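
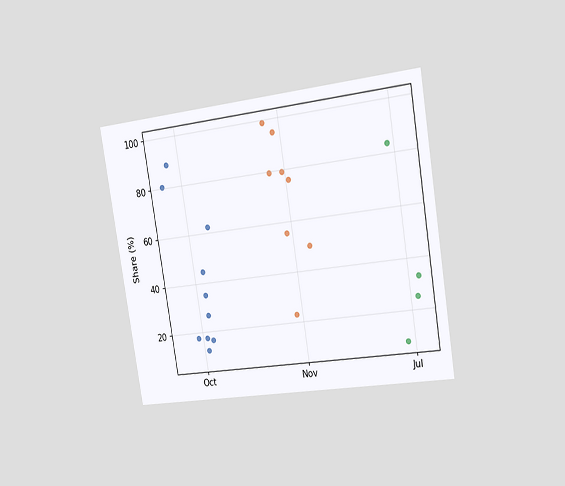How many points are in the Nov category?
8

The chart is tilted about 9° counter-clockwise and viewed slightly from the right. Counting the markers in the Nov column gives 8.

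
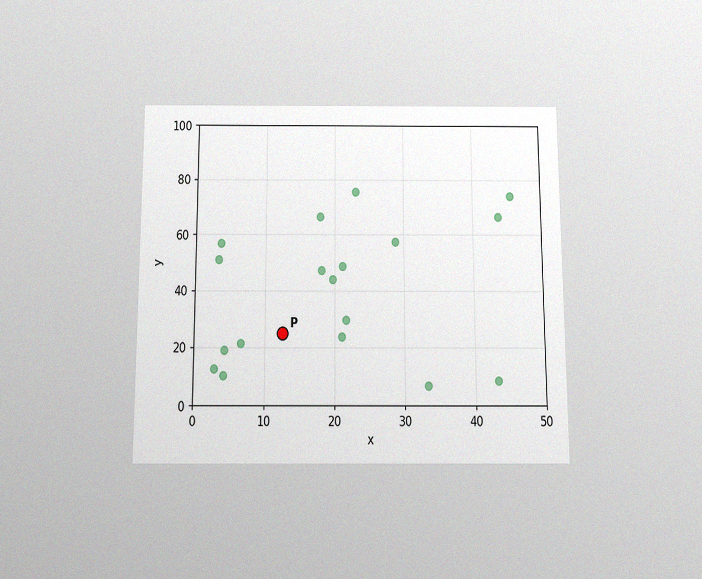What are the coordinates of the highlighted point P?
The chart is viewed slightly from below, with some photo noise. Following the gridlines from P to each axis, P sits at (12.5, 25).

(12.5, 25)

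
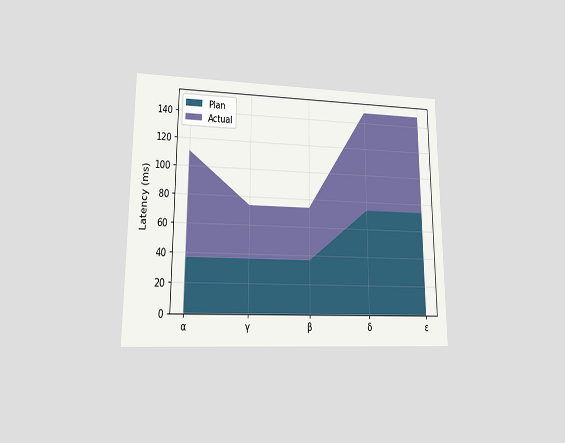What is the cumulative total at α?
111ms

The chart is viewed at a slight angle. The stacked total at α reaches 111ms.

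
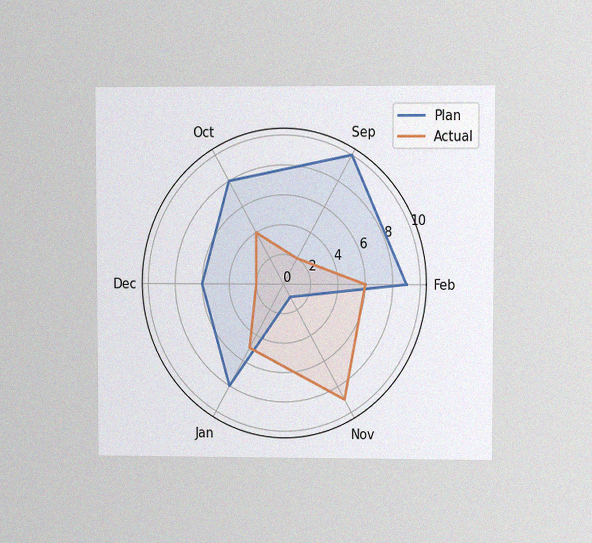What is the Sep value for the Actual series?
The chart is viewed at a slight angle, with some photo noise. On the Sep axis, Actual reaches 2.

2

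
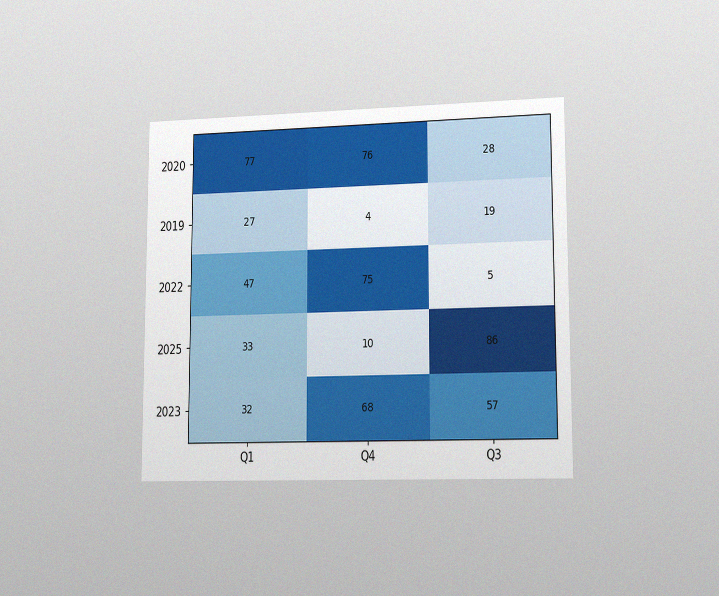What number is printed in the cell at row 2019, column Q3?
19

The chart is viewed slightly from the right, with some photo noise. The (2019, Q3) cell reads 19.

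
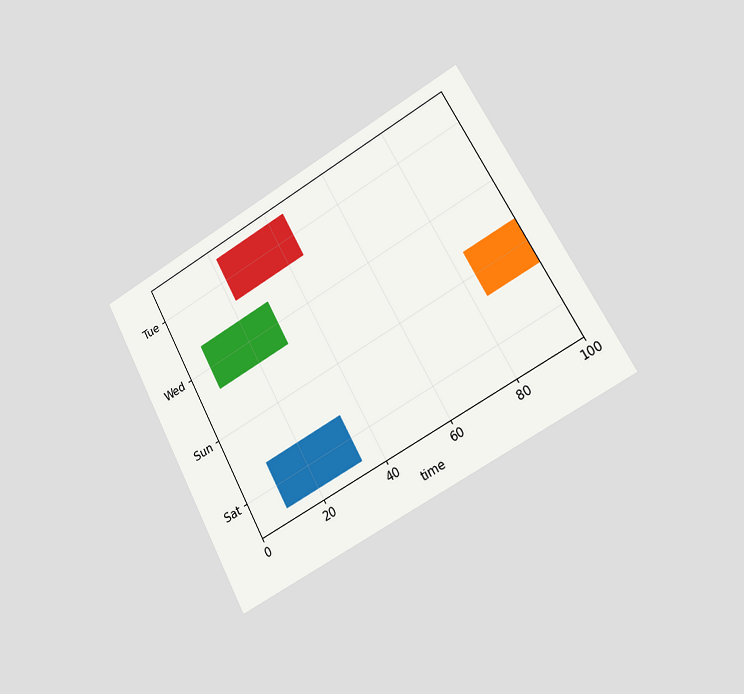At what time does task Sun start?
84

The chart is tilted about 29° counter-clockwise and viewed slightly from the right. The Sun bar begins at t=84.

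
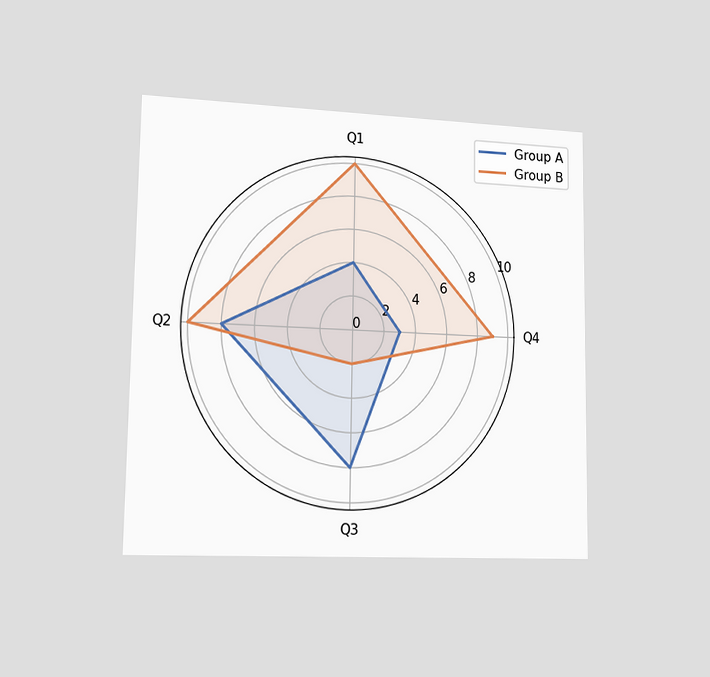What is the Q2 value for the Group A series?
The chart is viewed slightly from the left. On the Q2 axis, Group A reaches 8.

8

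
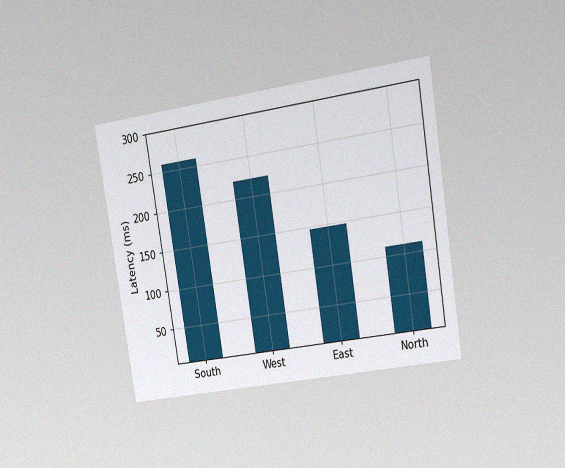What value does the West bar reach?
The chart is tilted about 9° counter-clockwise and viewed at a slight angle, with some photo noise. Reading along the chart's y-axis, the West bar reaches 222ms.

222ms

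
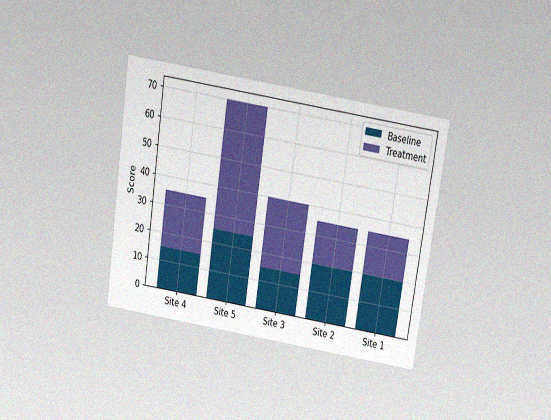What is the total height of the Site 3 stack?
40

The chart is tilted about 9° clockwise and viewed slightly from above, with some photo noise. The Site 3 stack's top reaches 40 on the y-axis.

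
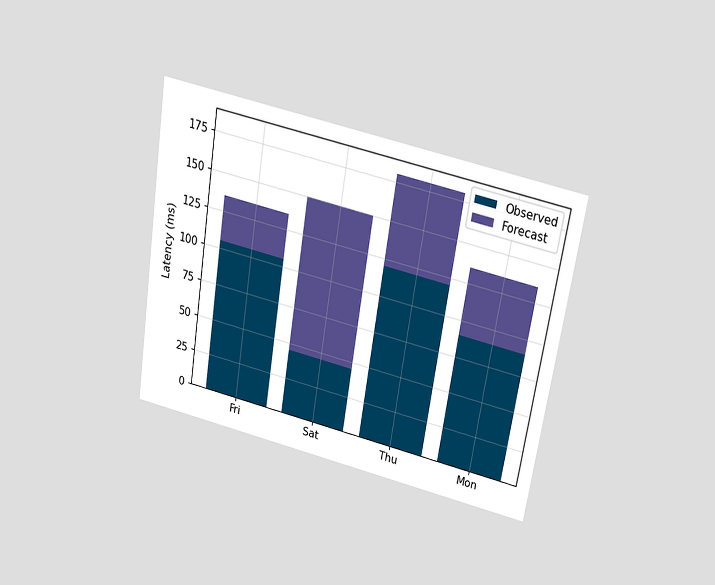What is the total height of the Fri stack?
The chart is tilted about 9° clockwise and viewed slightly from above. The Fri stack's top reaches 135ms on the y-axis.

135ms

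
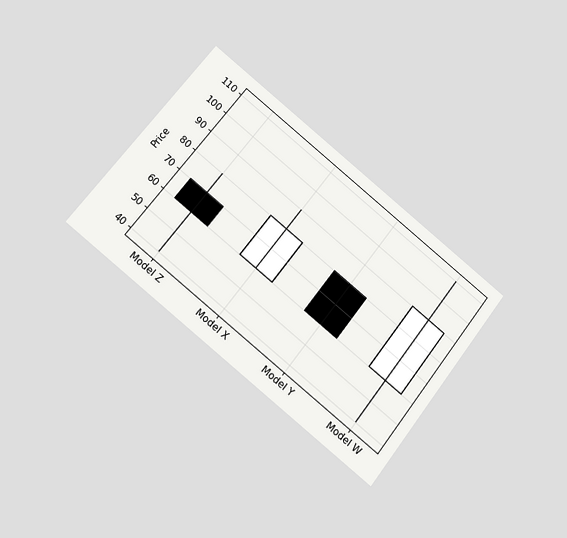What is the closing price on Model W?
The chart is tilted about 38° clockwise and viewed at a slight angle. The Model W candle closes at 90.

90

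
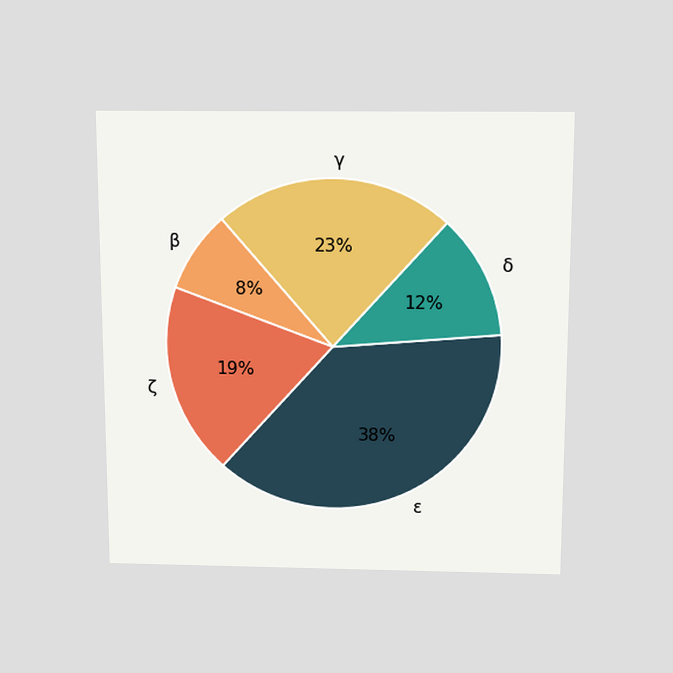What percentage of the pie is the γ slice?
The chart is viewed slightly from above. The γ slice takes up 23% of the pie.

23%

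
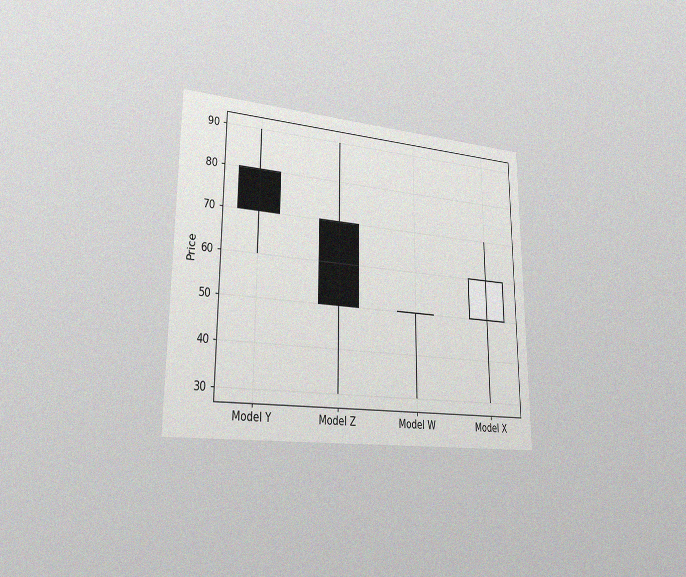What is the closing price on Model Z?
50

The chart is viewed slightly from the left, with some photo noise. The Model Z candle closes at 50.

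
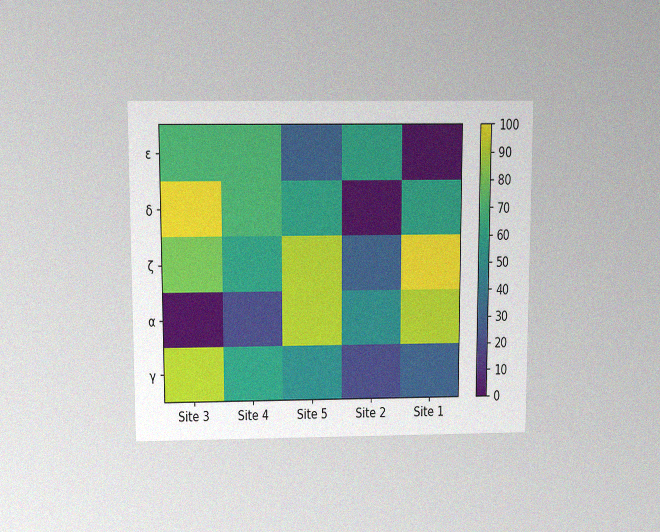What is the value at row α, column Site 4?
The chart is viewed slightly from above, with some photo noise. Matching cell (α, Site 4) against the colorbar gives 20.

20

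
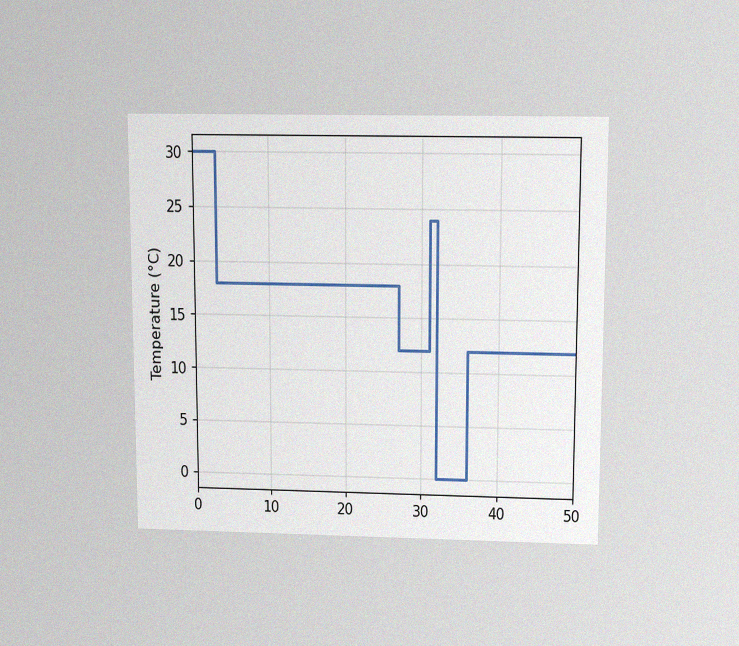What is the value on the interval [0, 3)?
The chart is viewed slightly from above, with some photo noise. On [0, 3) the step sits at 30°C.

30°C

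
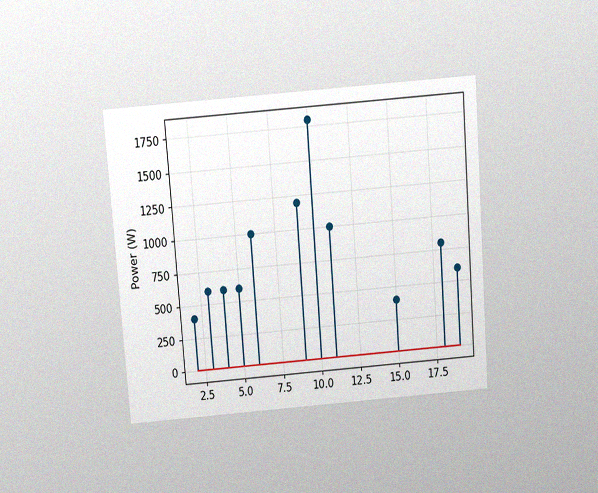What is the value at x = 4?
600W

The chart is tilted about 4° counter-clockwise and viewed slightly from above, with some photo noise. The stem at x=4 reaches 600W.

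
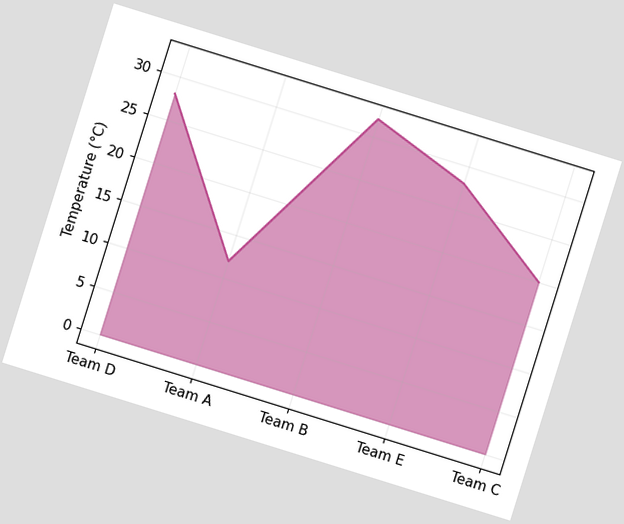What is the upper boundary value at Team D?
The chart is tilted about 17° clockwise. At Team D the upper boundary is at 28°C.

28°C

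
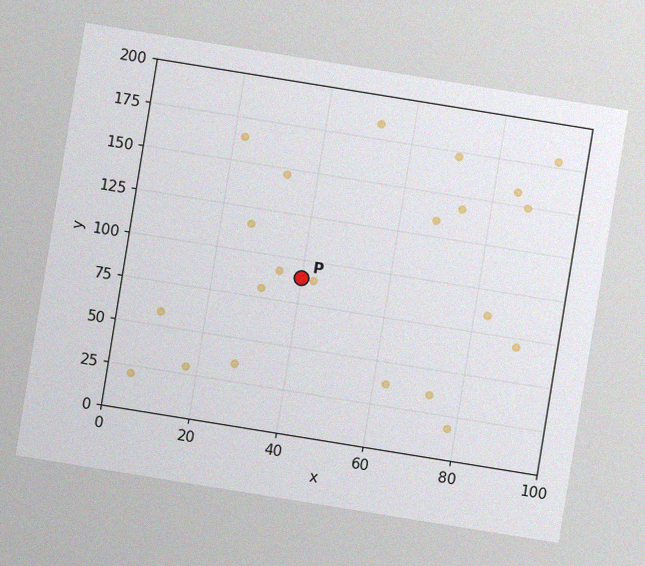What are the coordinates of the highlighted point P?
(40, 90)

The chart is tilted about 9° clockwise, with some photo noise. Following the gridlines from P to each axis, P sits at (40, 90).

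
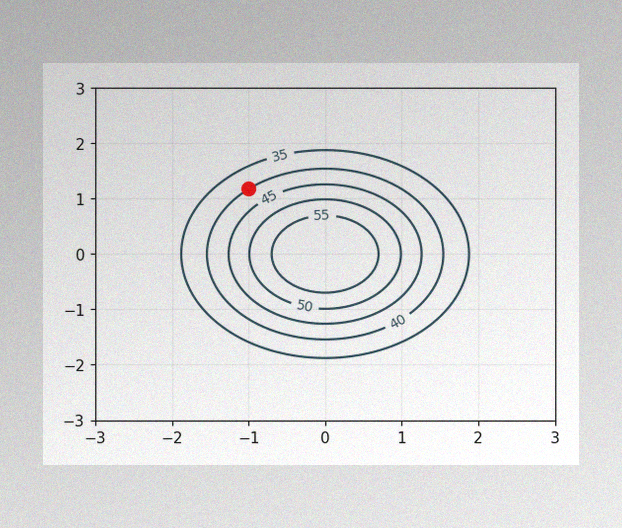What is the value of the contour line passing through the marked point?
The image has some photo noise and uneven lighting. The marked point sits on the contour labelled 40.

40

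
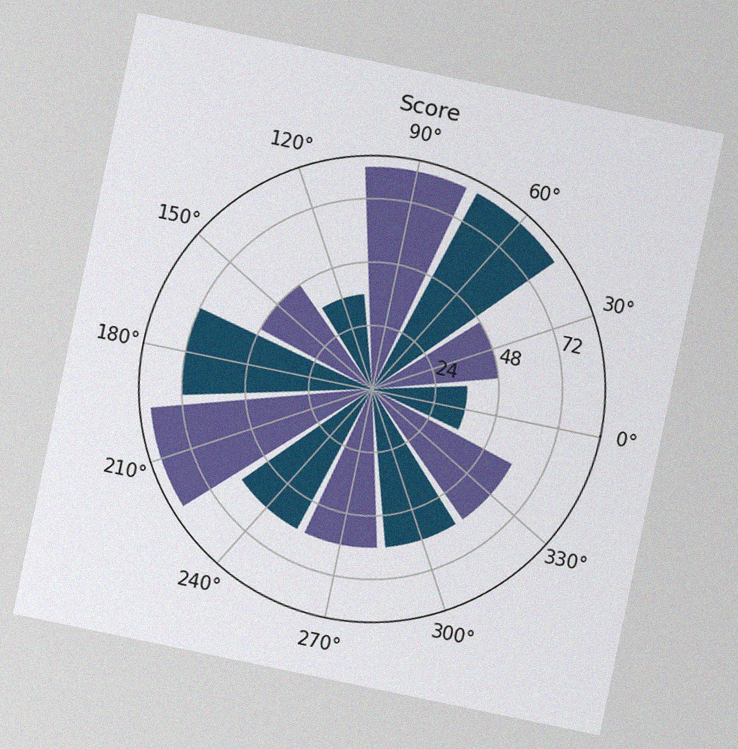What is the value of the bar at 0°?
The chart is tilted about 12° clockwise, with some photo noise. The bar at 0° reaches 36 on the radial axis.

36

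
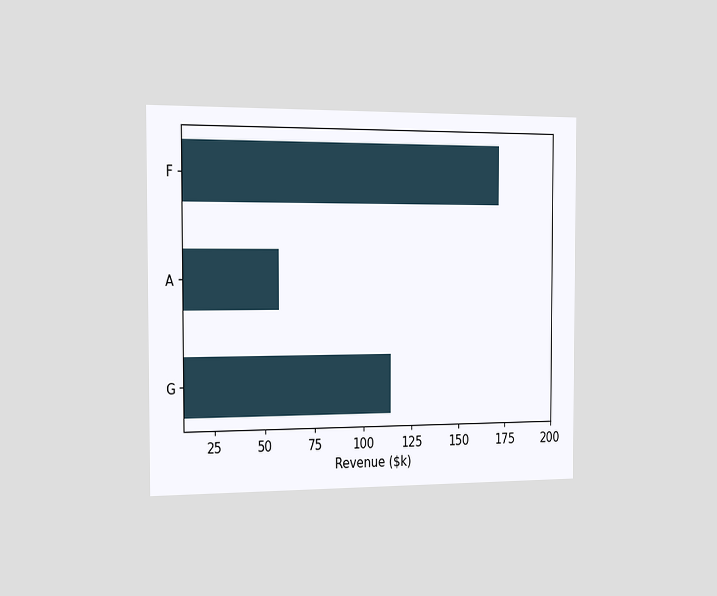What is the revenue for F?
$171k

The chart is viewed slightly from the left. Reading along the chart's x-axis, the F bar reaches $171k.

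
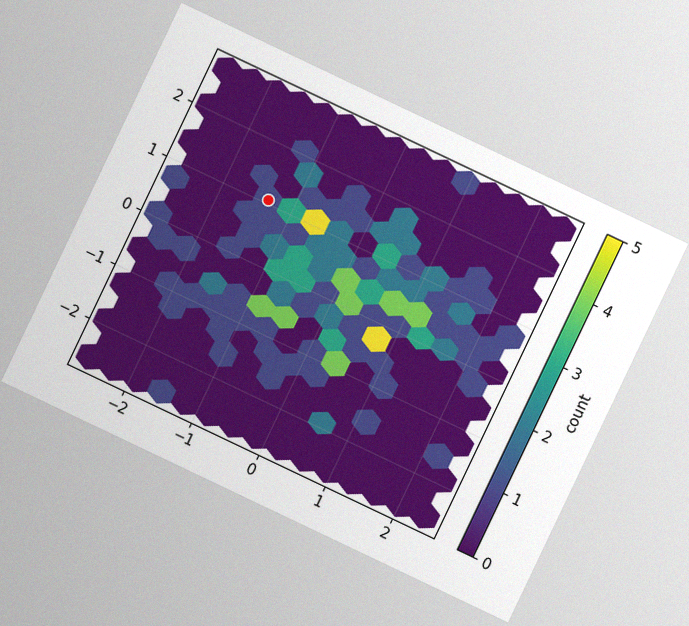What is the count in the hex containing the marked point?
The chart is tilted about 25° clockwise, with some photo noise. The marked hex reads 1 on the colorbar.

1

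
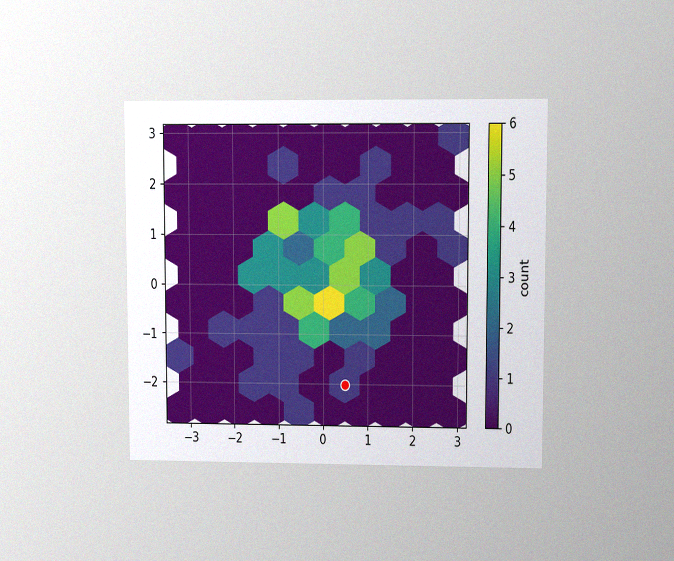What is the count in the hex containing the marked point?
1

The chart is viewed at a slight angle, with some photo noise. The marked hex reads 1 on the colorbar.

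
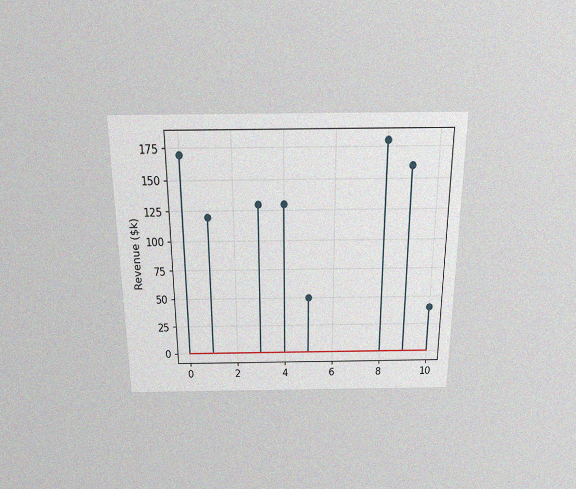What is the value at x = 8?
The chart is viewed slightly from above, with some photo noise. The stem at x=8 reaches $180k.

$180k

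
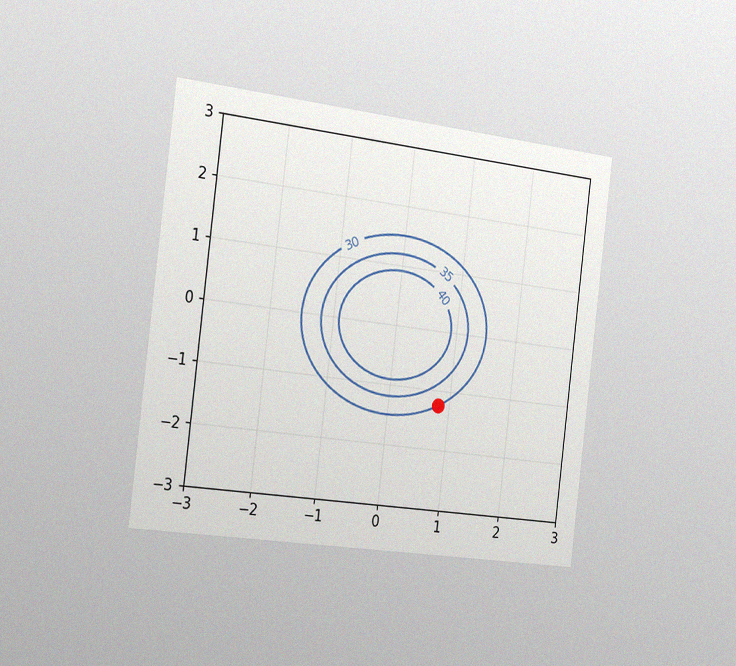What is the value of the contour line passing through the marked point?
30

The chart is tilted about 7° clockwise and viewed slightly from the left, with some photo noise. The marked point sits on the contour labelled 30.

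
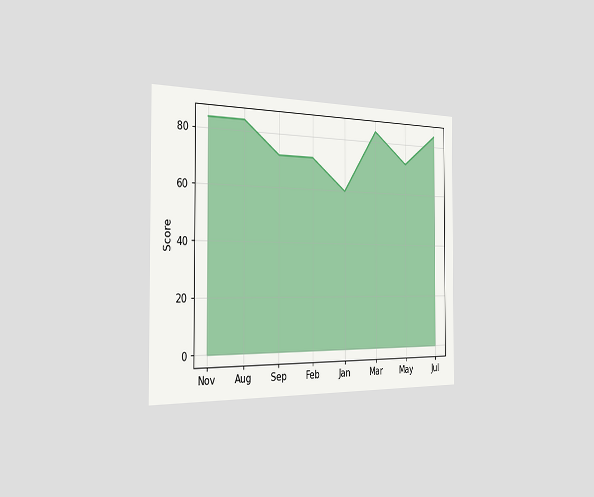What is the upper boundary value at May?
72

The chart is viewed slightly from the left. At May the upper boundary is at 72.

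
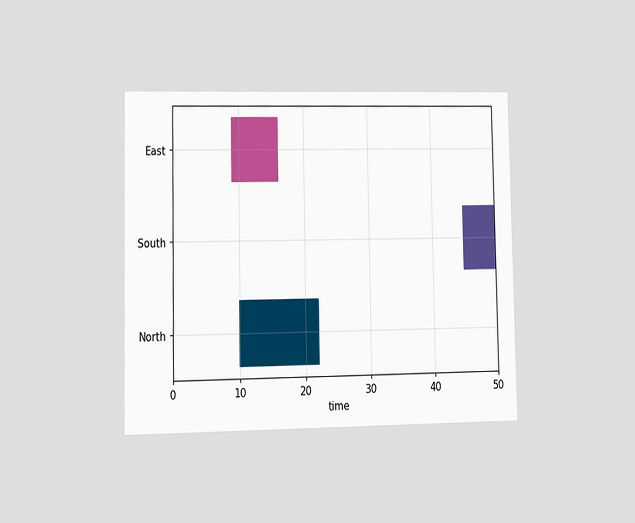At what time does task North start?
10

The chart is viewed at a slight angle. The North bar begins at t=10.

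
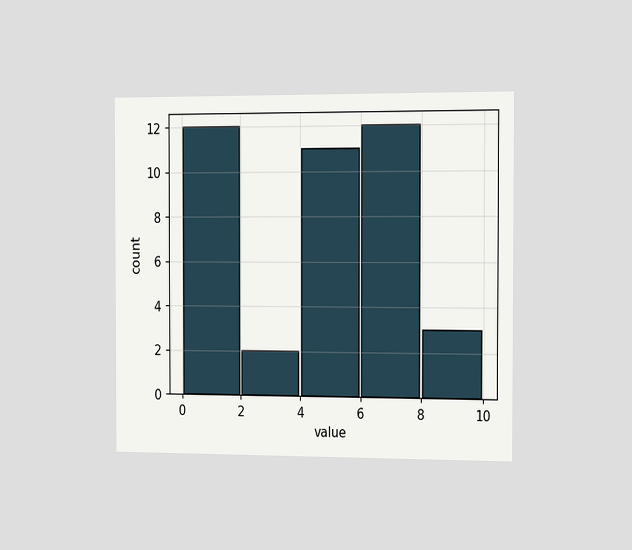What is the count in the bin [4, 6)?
The chart is viewed slightly from the right. The [4, 6) bin has height 11.

11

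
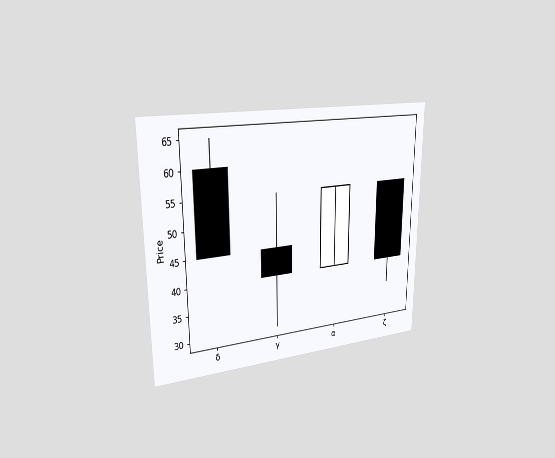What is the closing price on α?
The chart is viewed slightly from the left. The α candle closes at 55.

55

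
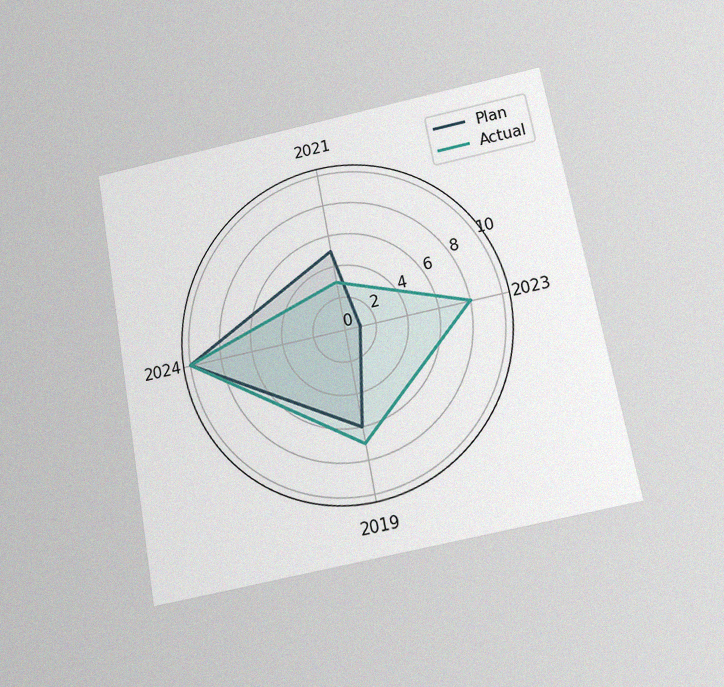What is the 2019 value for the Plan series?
The chart is tilted about 11° counter-clockwise and viewed slightly from below, with some photo noise. On the 2019 axis, Plan reaches 6.

6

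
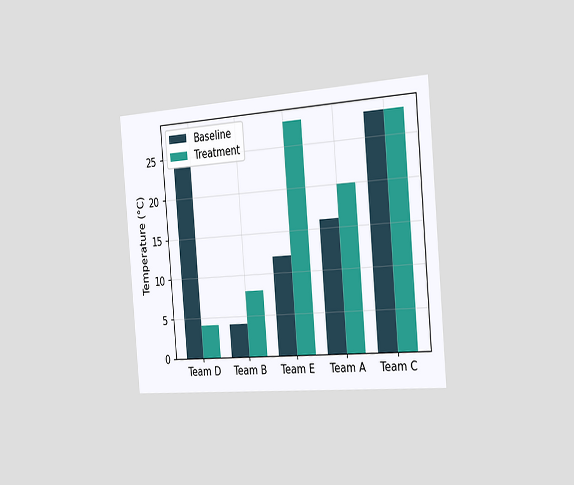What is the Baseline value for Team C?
28°C

The chart is tilted about 5° counter-clockwise and viewed slightly from the right. The Baseline bar at Team C reaches 28°C on the y-axis.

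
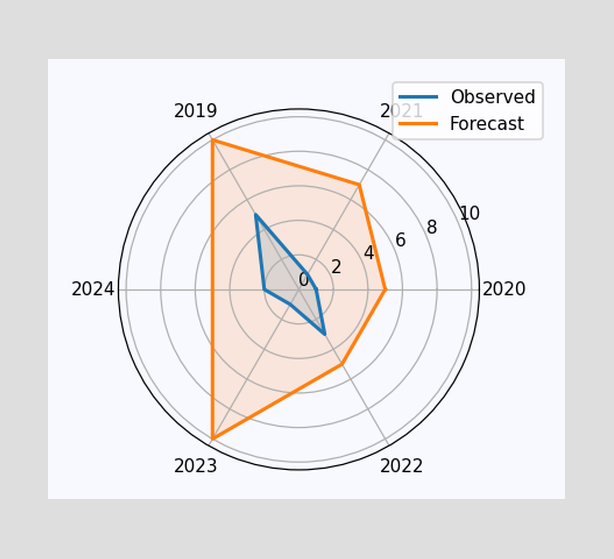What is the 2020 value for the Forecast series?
5

On the 2020 axis, Forecast reaches 5.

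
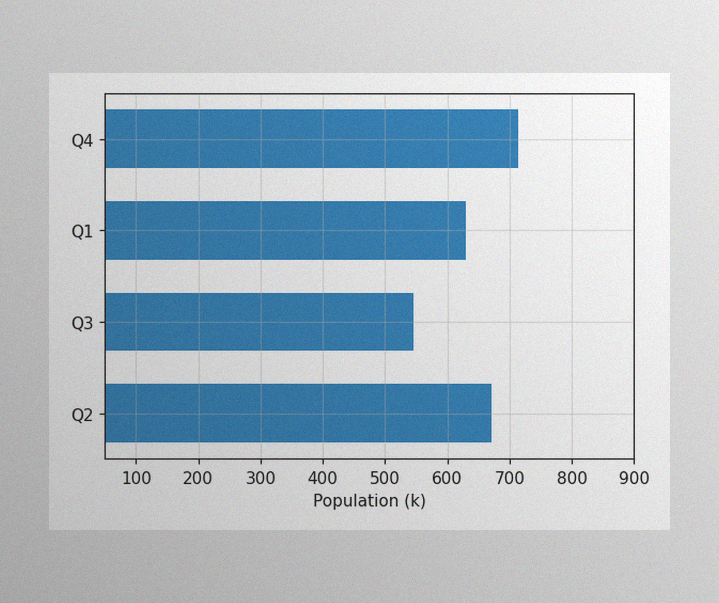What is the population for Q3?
546k

The image has some photo noise and uneven lighting. Reading along the chart's x-axis, the Q3 bar reaches 546k.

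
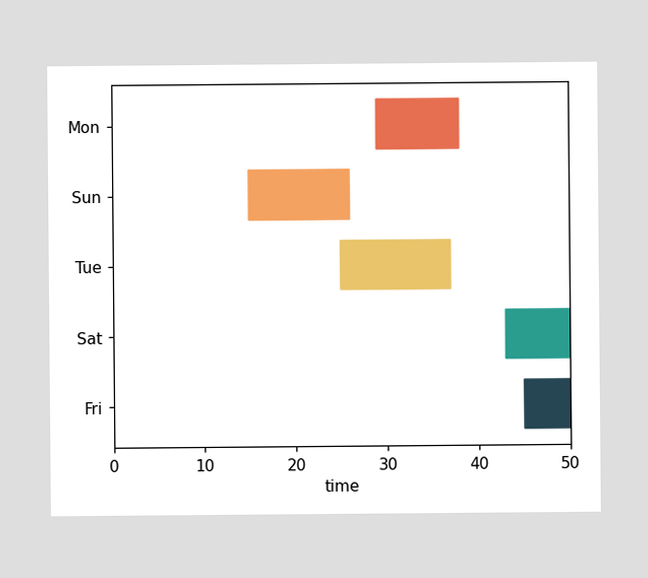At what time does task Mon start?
The Mon bar begins at t=29.

29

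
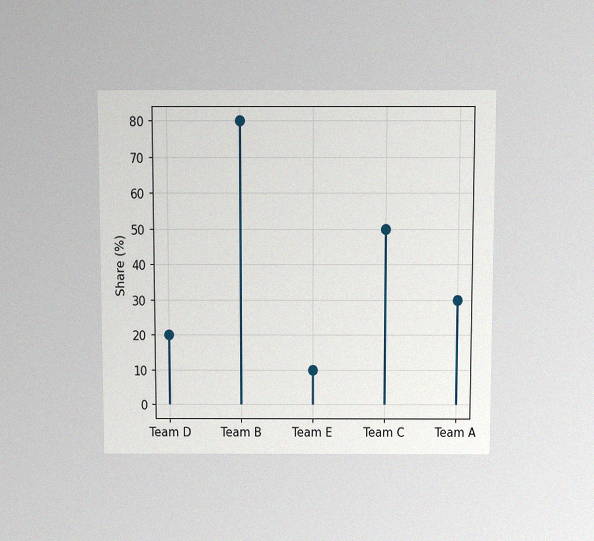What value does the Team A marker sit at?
The chart is viewed slightly from above, with some photo noise. The Team A marker sits at 30%.

30%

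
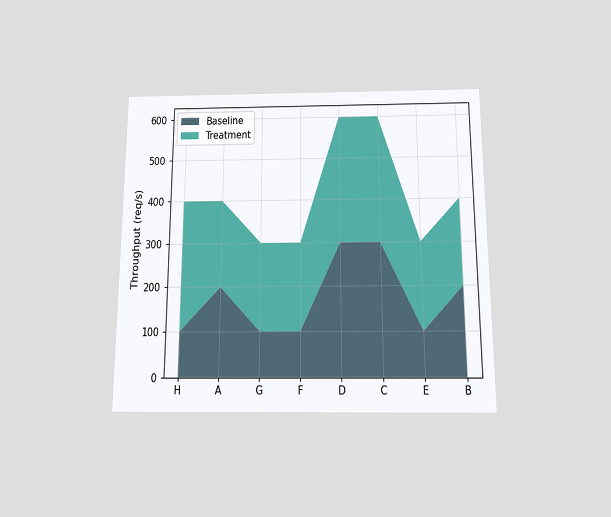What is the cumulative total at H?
The chart is viewed slightly from below. The stacked total at H reaches 400req/s.

400req/s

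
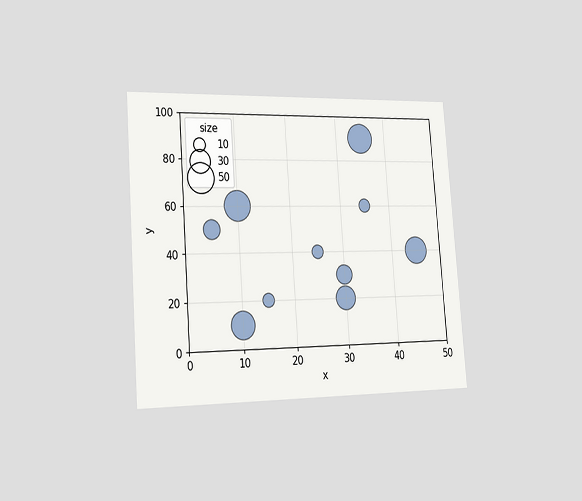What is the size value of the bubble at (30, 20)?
The chart is tilted about 4° counter-clockwise and viewed slightly from the left. Matching the bubble at (30, 20) against the size legend gives 30.

30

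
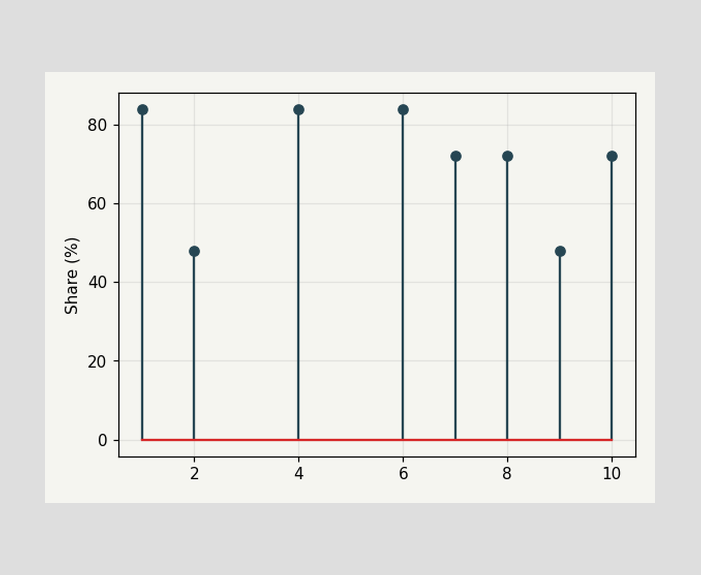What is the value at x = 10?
72%

The stem at x=10 reaches 72%.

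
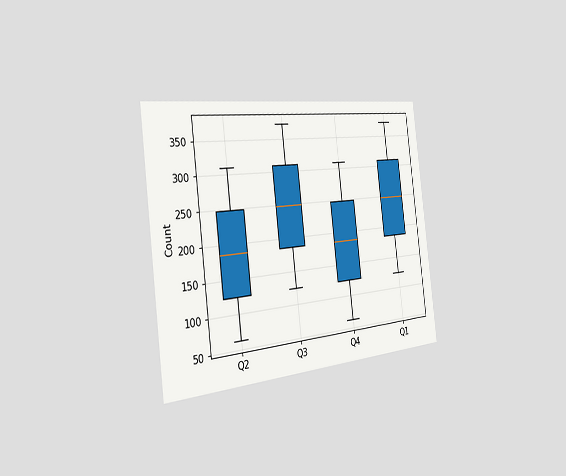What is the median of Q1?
The chart is tilted about 7° counter-clockwise and viewed slightly from the left. The median line in the Q1 box sits at 248.

248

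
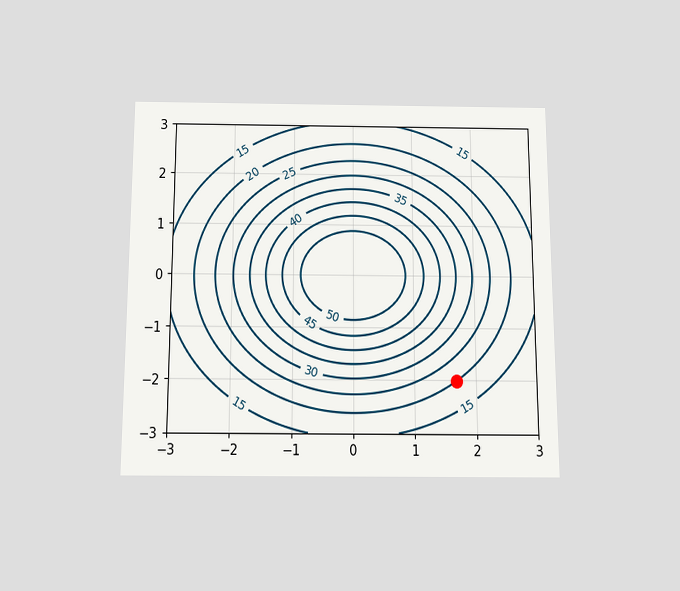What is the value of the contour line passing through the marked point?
20

The chart is viewed slightly from below. The marked point sits on the contour labelled 20.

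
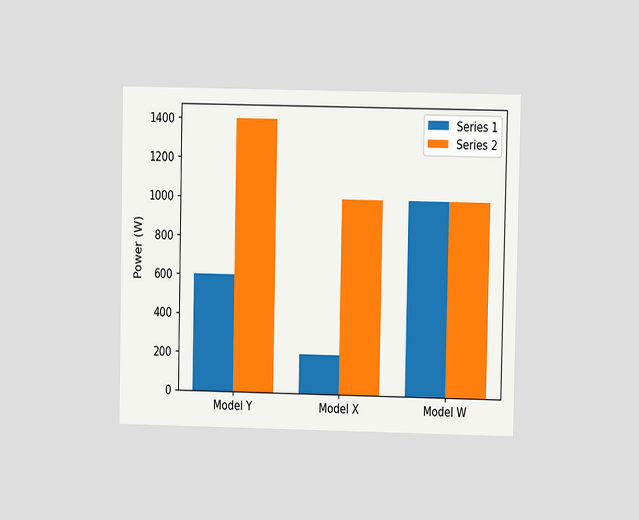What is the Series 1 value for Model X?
The chart is viewed at a slight angle. The Series 1 bar at Model X reaches 200W on the y-axis.

200W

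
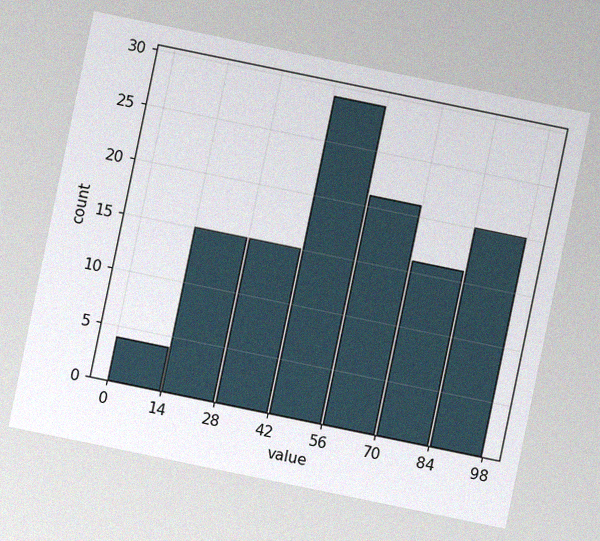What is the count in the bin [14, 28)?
15

The chart is tilted about 12° clockwise, with some photo noise. The [14, 28) bin has height 15.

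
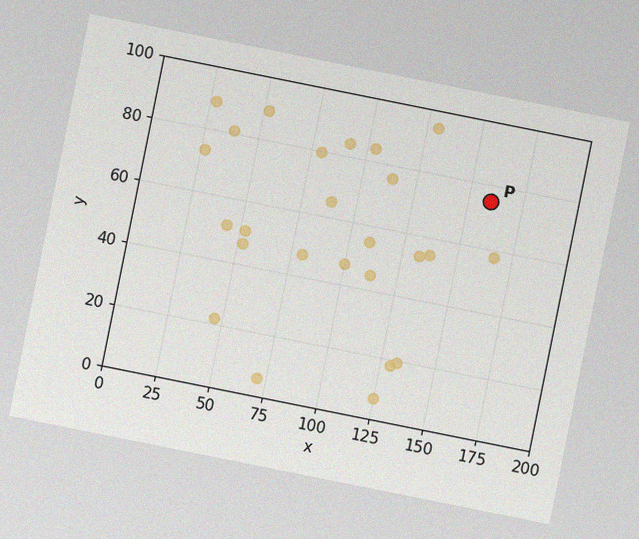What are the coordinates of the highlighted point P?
The chart is tilted about 11° clockwise, with some photo noise. Following the gridlines from P to each axis, P sits at (160, 75).

(160, 75)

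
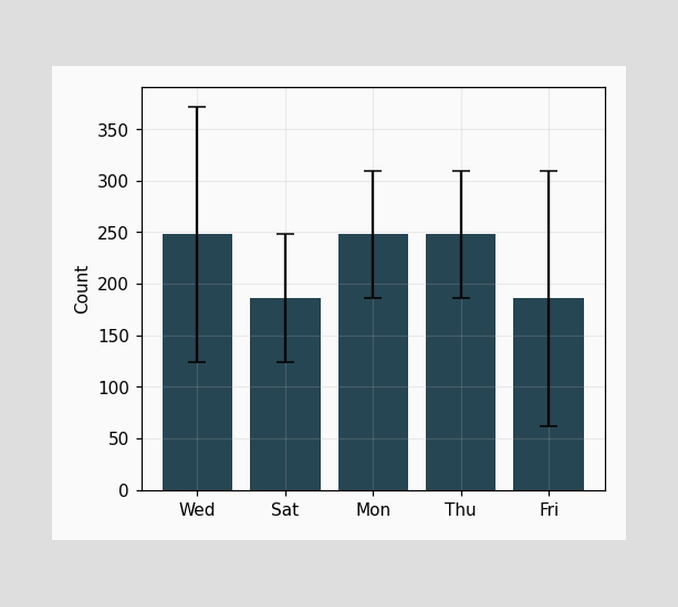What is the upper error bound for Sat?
248

The Sat bar's upper whisker reaches 248.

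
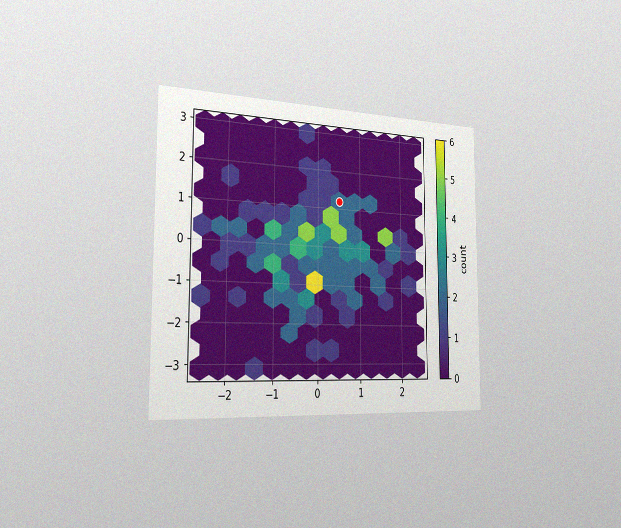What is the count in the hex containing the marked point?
2

The chart is viewed slightly from the left, with some photo noise. The marked hex reads 2 on the colorbar.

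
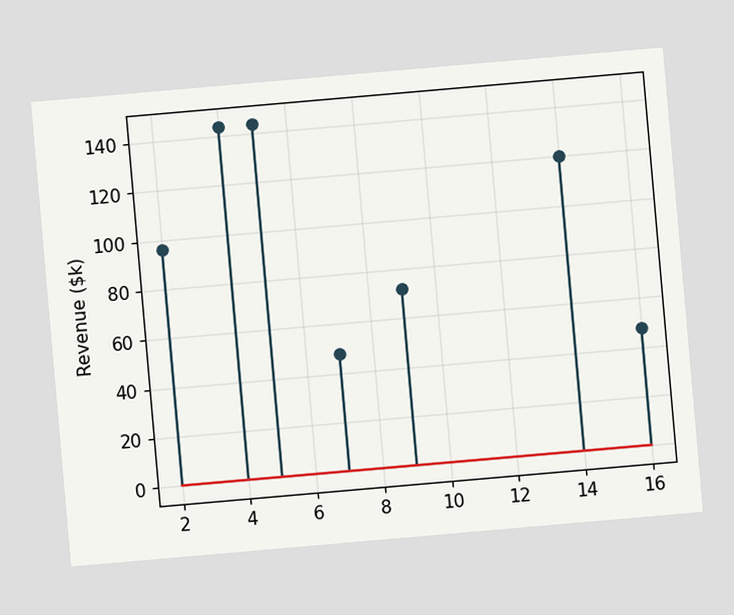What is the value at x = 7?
$48k

The chart is tilted about 5° counter-clockwise. The stem at x=7 reaches $48k.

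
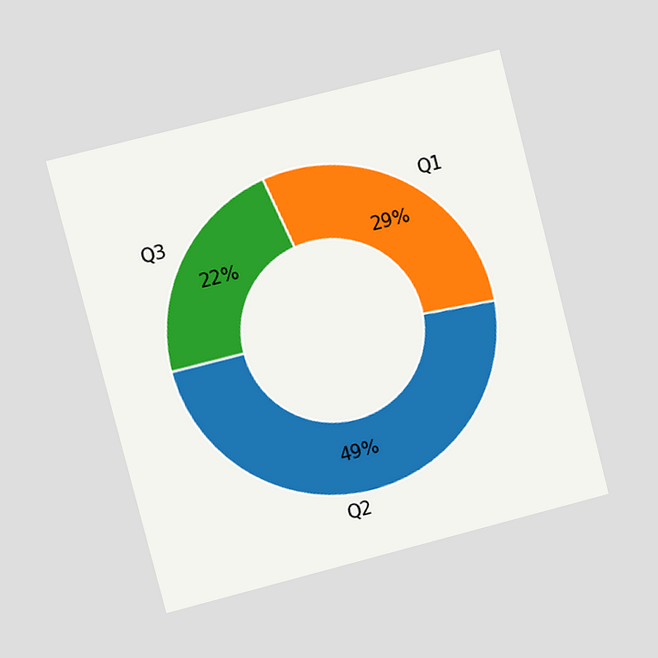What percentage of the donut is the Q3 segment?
22%

The chart is tilted about 14° counter-clockwise and viewed at a slight angle. The Q3 segment takes up 22% of the ring.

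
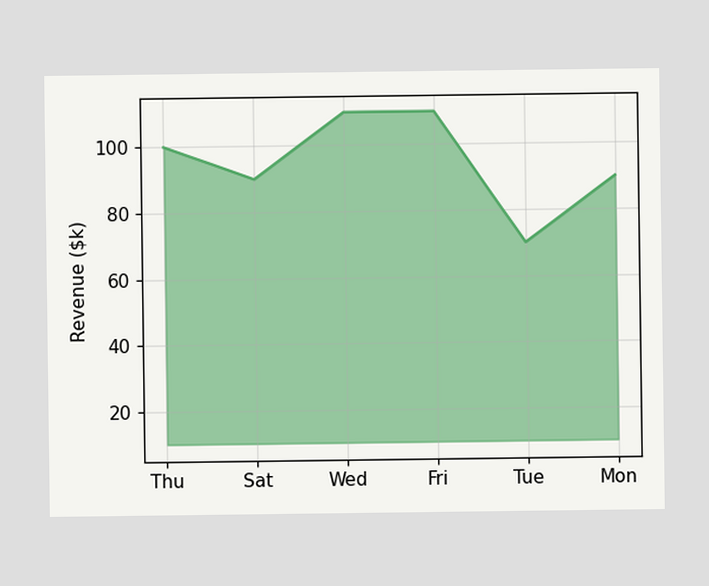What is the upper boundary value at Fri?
$110k

At Fri the upper boundary is at $110k.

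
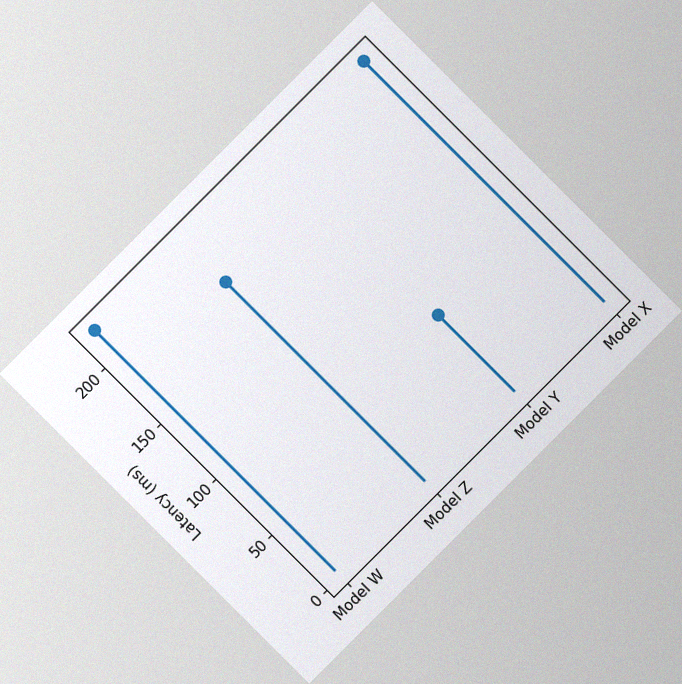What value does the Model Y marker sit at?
74ms

The chart is tilted about 45° counter-clockwise, with some photo noise. The Model Y marker sits at 74ms.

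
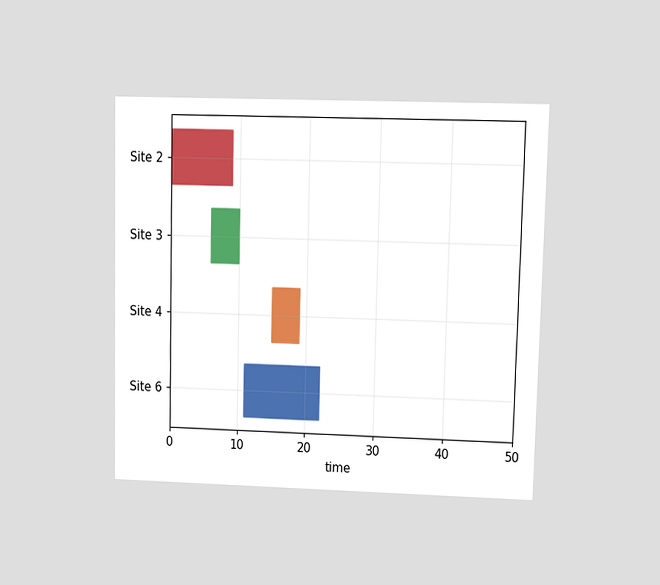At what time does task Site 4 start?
The chart is viewed at a slight angle. The Site 4 bar begins at t=15.

15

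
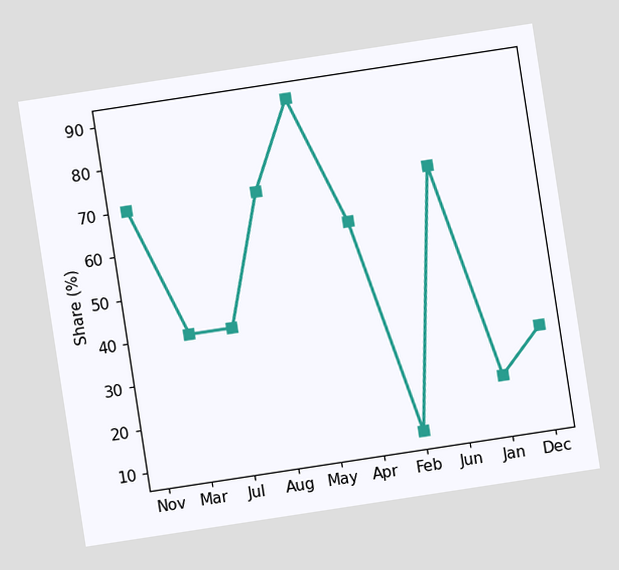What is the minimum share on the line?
The chart is tilted about 9° counter-clockwise. The lowest point is at Feb, and reading across to the y-axis gives 10%.

10%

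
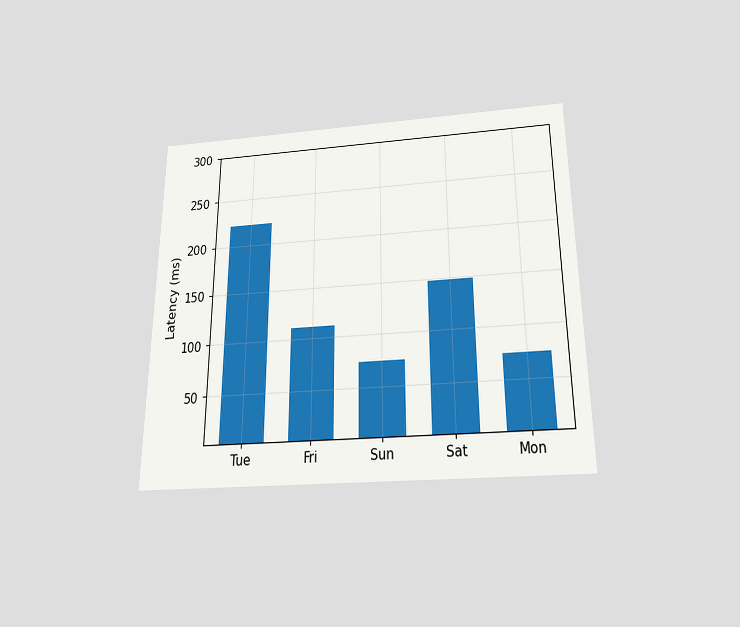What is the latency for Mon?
74ms

The chart is viewed slightly from below. Reading along the chart's y-axis, the Mon bar reaches 74ms.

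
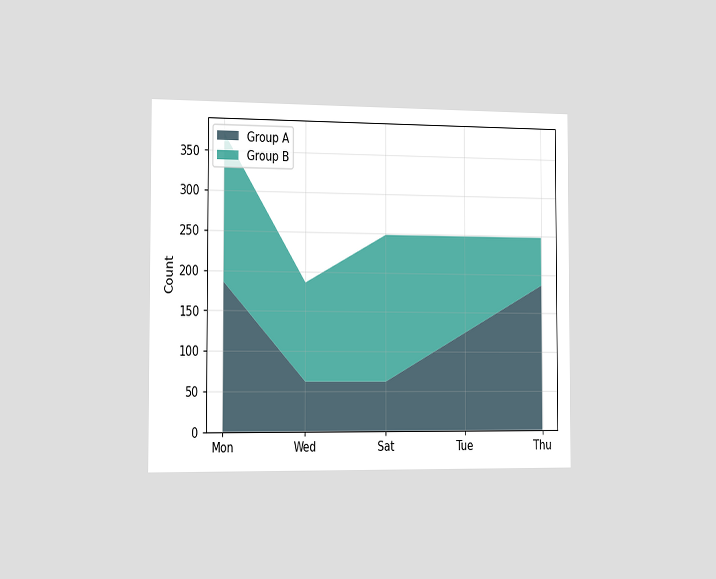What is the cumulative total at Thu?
The chart is viewed slightly from the left. The stacked total at Thu reaches 248.

248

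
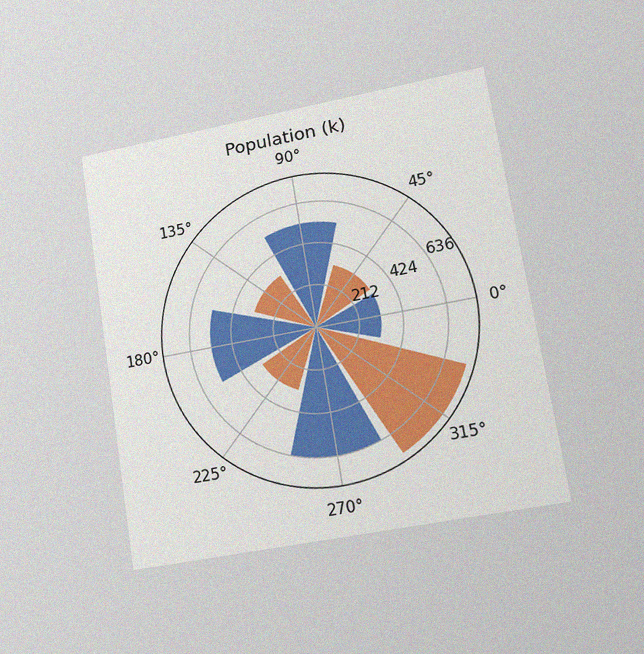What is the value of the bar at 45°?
The chart is tilted about 9° counter-clockwise and viewed at a slight angle, with some photo noise. The bar at 45° reaches 318k on the radial axis.

318k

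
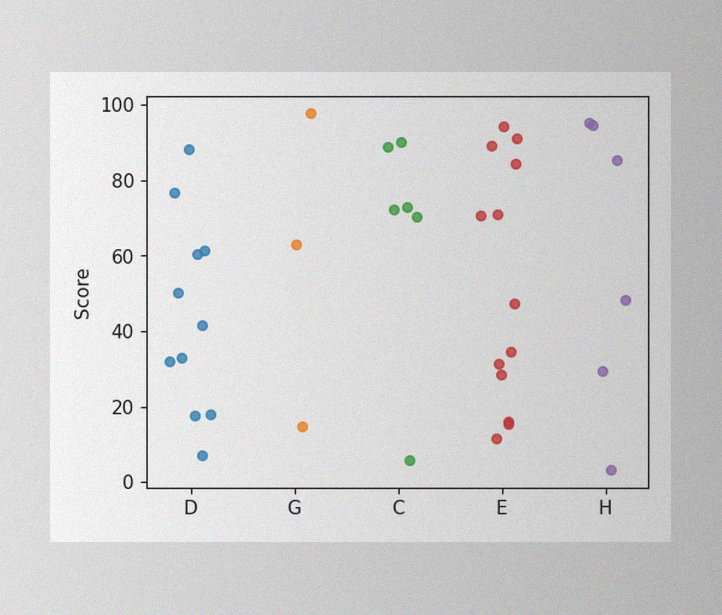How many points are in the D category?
11

The image has some photo noise and uneven lighting. Counting the markers in the D column gives 11.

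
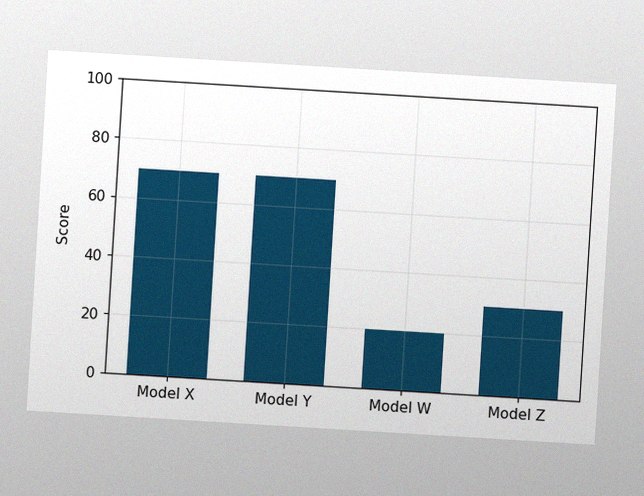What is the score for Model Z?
30

The chart is tilted about 3° clockwise, with some photo noise. Reading along the chart's y-axis, the Model Z bar reaches 30.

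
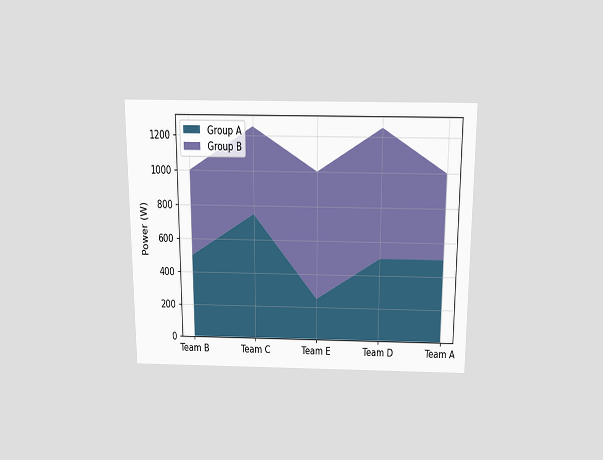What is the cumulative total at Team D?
The chart is viewed slightly from above. The stacked total at Team D reaches 1250W.

1250W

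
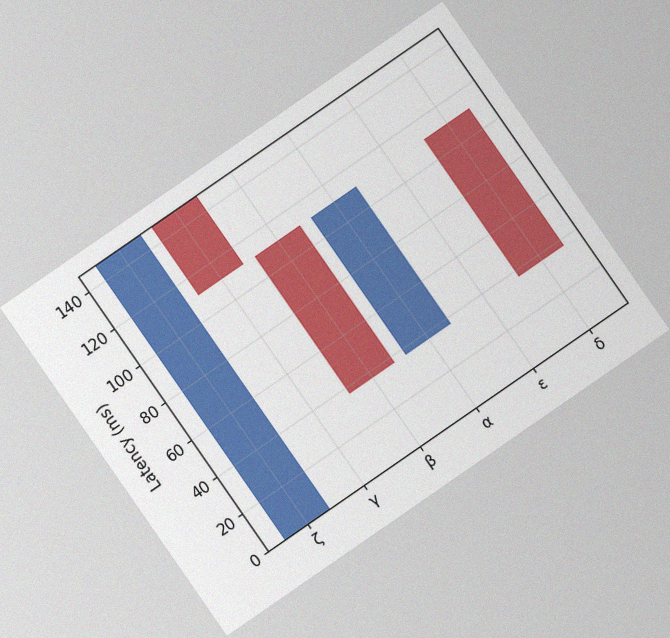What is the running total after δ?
The chart is tilted about 35° counter-clockwise, with some photo noise. After δ the running total reaches 37ms.

37ms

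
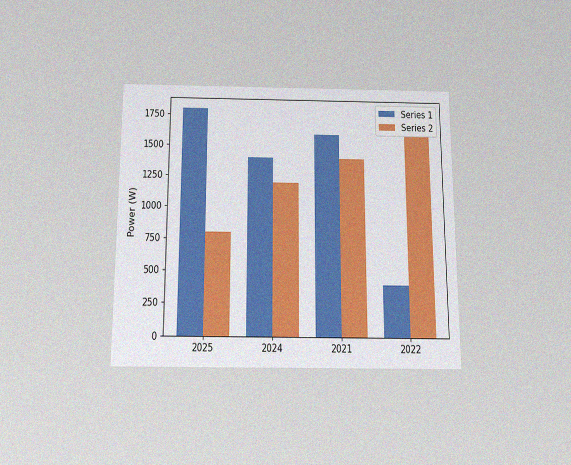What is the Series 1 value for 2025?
The chart is viewed slightly from below, with some photo noise. The Series 1 bar at 2025 reaches 1800W on the y-axis.

1800W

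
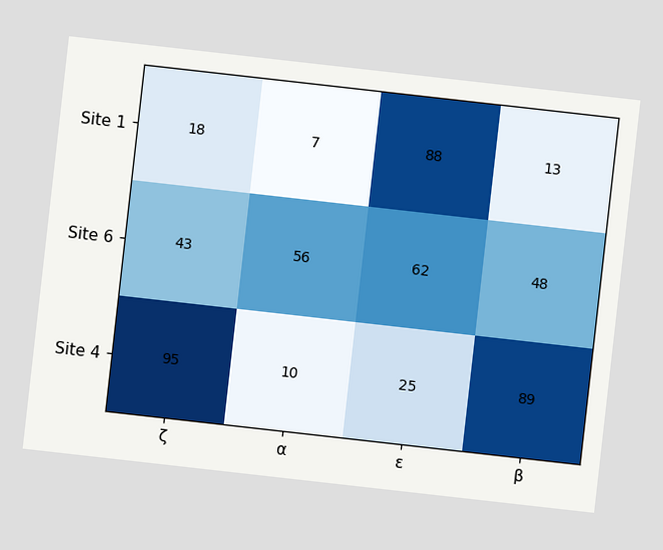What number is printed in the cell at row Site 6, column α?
The chart is tilted about 6° clockwise. The (Site 6, α) cell reads 56.

56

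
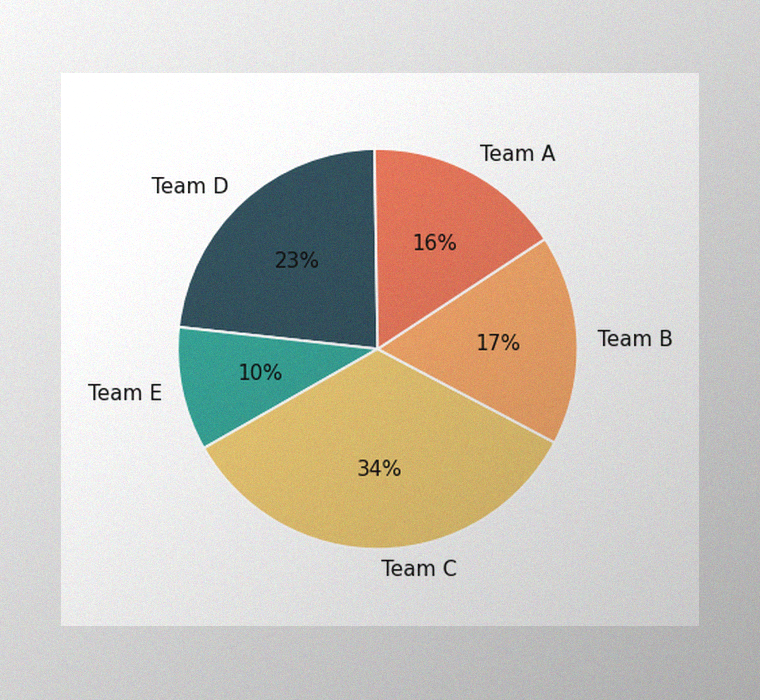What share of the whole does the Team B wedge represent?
The image has some photo noise and uneven lighting. The Team B slice takes up 17% of the pie.

17%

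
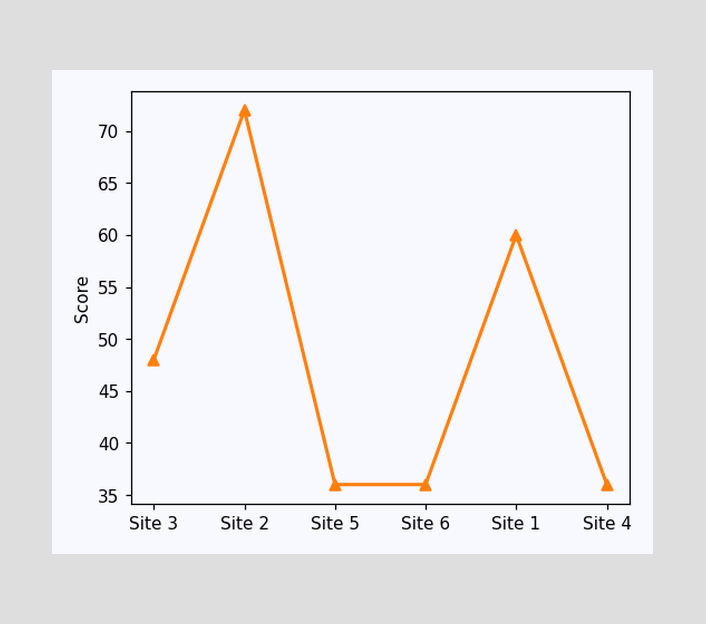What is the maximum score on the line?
72

The highest point is at Site 2, and reading across to the y-axis gives 72.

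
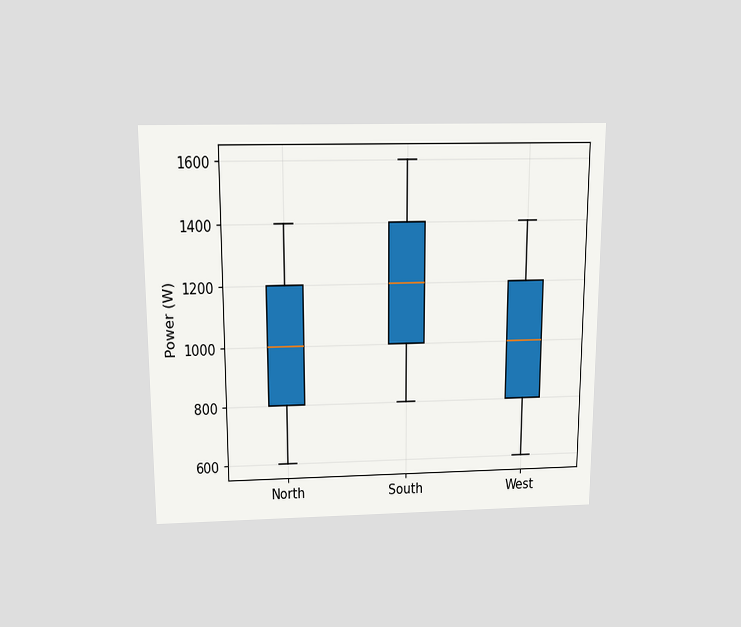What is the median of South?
1200W

The chart is viewed slightly from above. The median line in the South box sits at 1200W.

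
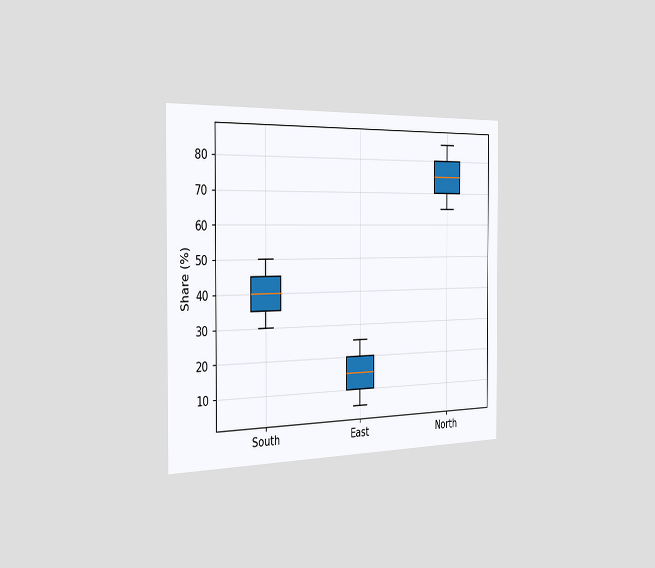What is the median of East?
The chart is viewed slightly from the left. The median line in the East box sits at 15%.

15%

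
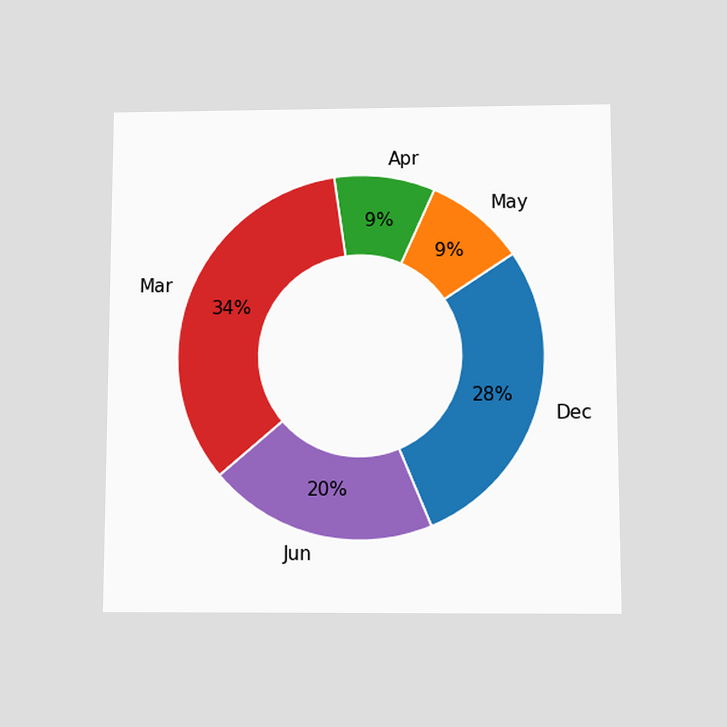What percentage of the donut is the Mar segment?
The chart is viewed slightly from below. The Mar segment takes up 34% of the ring.

34%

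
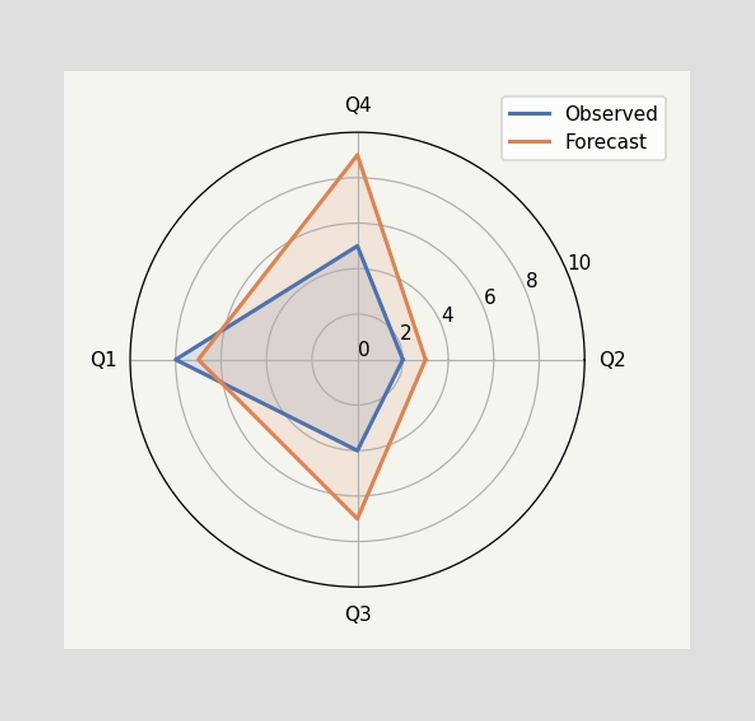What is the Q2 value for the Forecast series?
3

On the Q2 axis, Forecast reaches 3.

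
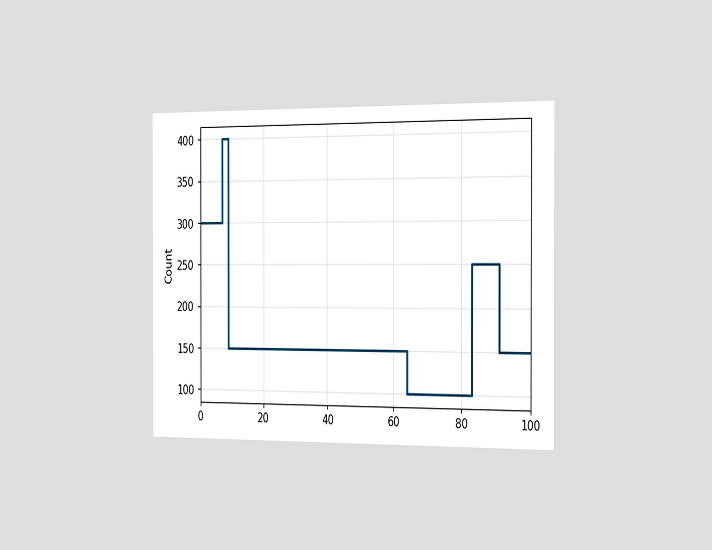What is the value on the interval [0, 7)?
The chart is viewed slightly from the right. On [0, 7) the step sits at 300.

300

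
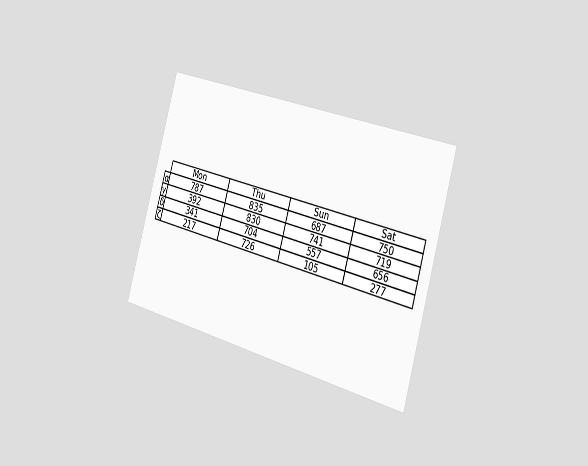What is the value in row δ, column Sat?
656

The chart is tilted about 16° clockwise and viewed slightly from the right. The (δ, Sat) cell reads 656.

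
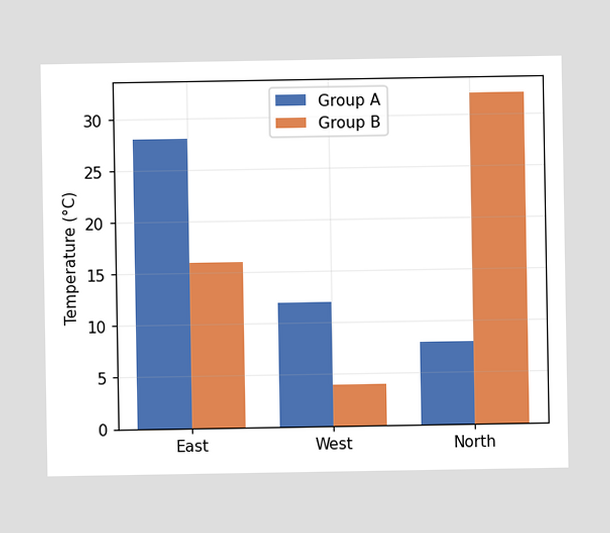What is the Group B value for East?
The Group B bar at East reaches 16°C on the y-axis.

16°C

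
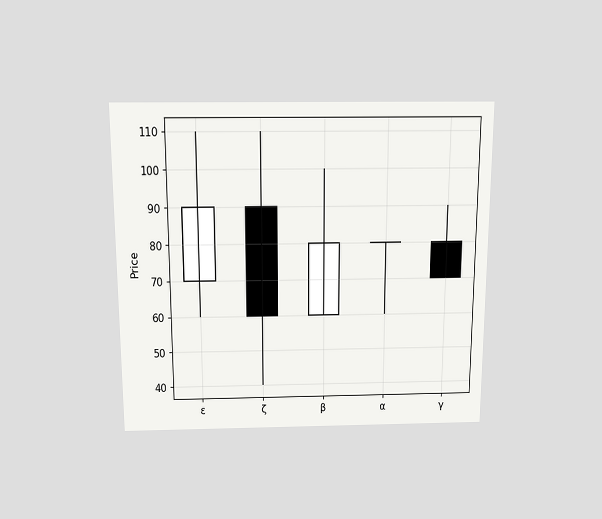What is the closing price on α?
The chart is viewed slightly from above. The α candle closes at 80.

80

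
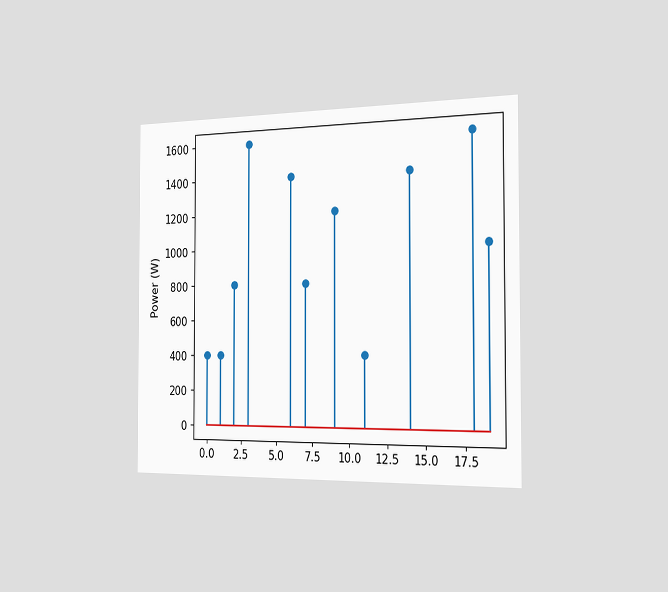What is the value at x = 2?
The chart is viewed slightly from the right. The stem at x=2 reaches 800W.

800W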